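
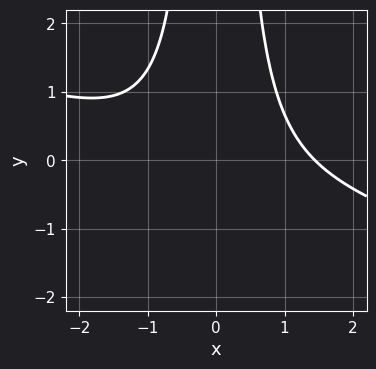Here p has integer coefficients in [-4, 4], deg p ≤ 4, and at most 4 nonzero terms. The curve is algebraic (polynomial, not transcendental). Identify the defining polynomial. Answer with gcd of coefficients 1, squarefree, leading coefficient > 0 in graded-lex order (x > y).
x^3 + 3*x^2*y - 3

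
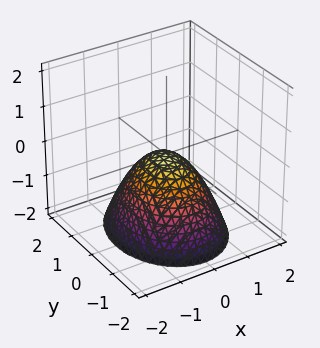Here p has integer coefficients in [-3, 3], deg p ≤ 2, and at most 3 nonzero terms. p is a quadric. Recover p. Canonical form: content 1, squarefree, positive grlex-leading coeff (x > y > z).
deg p = 2.
Symmetries: mirror symmetry x ↦ −x ⇒ only even powers of x; the y ↦ −y reflection is a symmetry, so y appears only in even powers.
From the visible intercepts: it meets the y-axis at y = 0 (among the integer gridlines); it crosses the x-axis at the gridline x = 0; it crosses the z-axis at the gridline z = 0.
Fitting integer coefficients to these (and the overall shape) gives p.

3*x^2 + 2*y^2 + 3*z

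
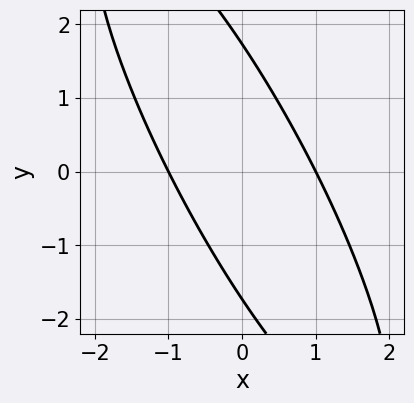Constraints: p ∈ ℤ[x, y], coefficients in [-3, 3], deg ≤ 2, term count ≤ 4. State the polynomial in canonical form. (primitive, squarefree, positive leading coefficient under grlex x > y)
3*x^2 + 3*x*y + y^2 - 3

1. The degree is 2 — a generic line meets the curve in up to 2 points.
2. Against the integer gridlines: the x-axis gridline crossings are at x ∈ {-1, 1}.
3. Together with the visible shape, these determine p as stated.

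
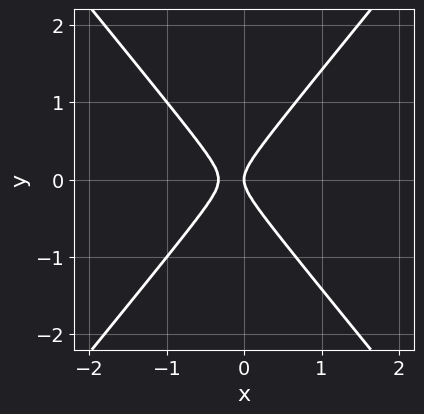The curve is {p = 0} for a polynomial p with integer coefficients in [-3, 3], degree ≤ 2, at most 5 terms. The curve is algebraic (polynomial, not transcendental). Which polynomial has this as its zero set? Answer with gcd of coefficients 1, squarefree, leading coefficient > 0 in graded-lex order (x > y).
3*x^2 - 2*y^2 + x

First, the degree is 2 — no degree-1 curve has this shape.
Then, symmetries: mirror symmetry y ↦ −y ⇒ only even powers of y.
Next, checking where it meets the axes: it crosses the x-axis at the gridline x = 0; it crosses the y-axis at the gridline y = 0.
Finally, fitting integer coefficients to these (and the overall shape) gives p.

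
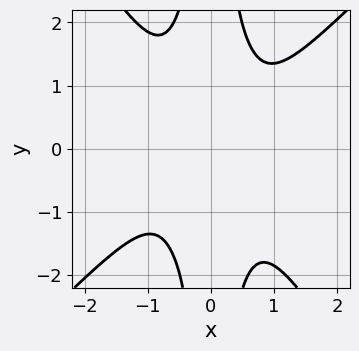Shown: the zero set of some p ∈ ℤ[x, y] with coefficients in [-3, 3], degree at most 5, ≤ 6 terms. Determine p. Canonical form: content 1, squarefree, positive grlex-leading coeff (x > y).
3*x^4 - x^3*y - 2*x^2*y^2 + 2

First, degree: the shape is more complex than any degree-3 curve, so deg p = 4.
Next, from the axis intercepts and sections: no y-intercept at any integer in the box; no x-intercept at any integer in the box.
Finally, solving for integer coefficients yields p as stated.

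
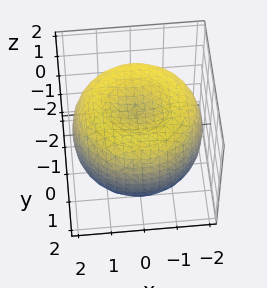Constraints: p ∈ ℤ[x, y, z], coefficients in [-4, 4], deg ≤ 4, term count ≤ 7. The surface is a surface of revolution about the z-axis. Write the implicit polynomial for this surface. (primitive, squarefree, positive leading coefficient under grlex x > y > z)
x^4 + 2*x^2*y^2 + y^4 - 3*x^2 - 3*y^2 + 3*z^2 - 3

(a) deg p = 4. No degree-3 surface has this shape.
(b) Symmetry: the surface is invariant under rotation about z: p = q(x² + y², z).
(c) Checking where it meets the axes: a circular section at z = 0 has radius between 1 and 2; among the integer gridlines, it crosses the z-axis at z ∈ {-1, 1}.
(d) Solving for integer coefficients yields p as stated.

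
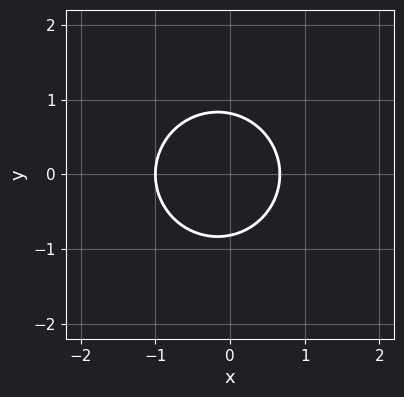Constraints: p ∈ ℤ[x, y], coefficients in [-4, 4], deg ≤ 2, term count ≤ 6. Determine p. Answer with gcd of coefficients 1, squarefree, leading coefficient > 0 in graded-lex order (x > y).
(a) Degree: no degree-1 curve has this shape, so deg p = 2.
(b) Symmetries: it's symmetric under y → −y, forcing even powers of y.
(c) From the axis intercepts and sections: it crosses the x-axis at the gridline x = -1.
(d) These observations pin down the coefficients.

3*x^2 + 3*y^2 + x - 2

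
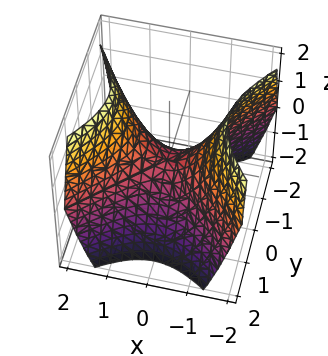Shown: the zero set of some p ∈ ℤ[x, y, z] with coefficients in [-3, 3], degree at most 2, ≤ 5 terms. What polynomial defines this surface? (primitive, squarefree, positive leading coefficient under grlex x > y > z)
x^2 - y^2 - z

deg p = 2. A hyperbolic paraboloid; a quadric.
Symmetries: the y ↦ −y reflection is a symmetry, so y appears only in even powers; the x ↦ −x reflection is a symmetry, so x appears only in even powers.
Against the integer gridlines: it meets the x-axis at x = 0 (among the integer gridlines); it crosses the z-axis at the gridline z = 0.
Fitting integer coefficients to these (and the overall shape) gives p.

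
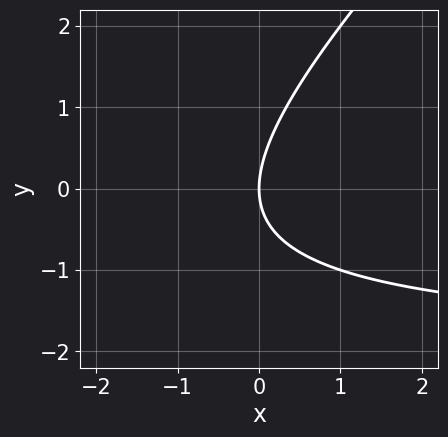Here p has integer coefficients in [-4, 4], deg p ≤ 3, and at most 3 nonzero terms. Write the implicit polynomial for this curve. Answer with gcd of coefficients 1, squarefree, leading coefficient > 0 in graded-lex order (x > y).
x*y - y^2 + 2*x

1. The degree is 2 — the shape is more complex than any degree-1 curve.
2. Observable constraints: one y-axis crossing is at y = 0; one x-axis crossing is at x = 0.
3. The integer polynomial consistent with all of this is the stated p.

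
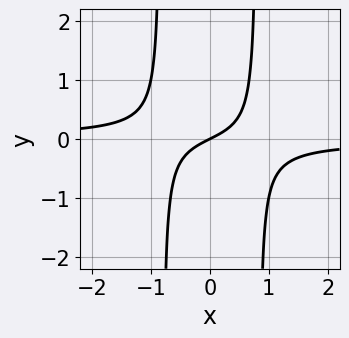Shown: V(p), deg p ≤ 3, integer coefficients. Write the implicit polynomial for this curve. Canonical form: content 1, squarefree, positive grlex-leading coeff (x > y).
Degree: the shape is more complex than any degree-2 curve, so deg p = 3.
Reading off the gridlines: one x-axis crossing is at x = 0; it crosses the y-axis at the gridline y = 0.
Matching integer coefficients to the picture gives p.

3*x^2*y + x - 2*y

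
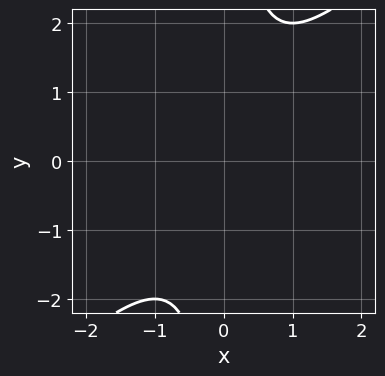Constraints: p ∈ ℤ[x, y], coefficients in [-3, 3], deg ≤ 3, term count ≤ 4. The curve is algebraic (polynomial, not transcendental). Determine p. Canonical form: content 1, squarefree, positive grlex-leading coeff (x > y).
x^2 - x*y + 1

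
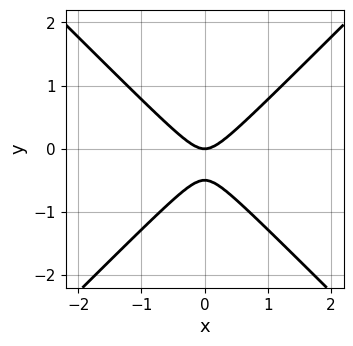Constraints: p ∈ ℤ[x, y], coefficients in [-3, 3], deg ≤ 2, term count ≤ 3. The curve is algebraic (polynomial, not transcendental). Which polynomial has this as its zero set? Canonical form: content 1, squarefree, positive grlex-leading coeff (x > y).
(a) Degree: a generic line meets the curve in up to 2 points, so deg p = 2.
(b) Symmetries: the x ↦ −x reflection is a symmetry, so x appears only in even powers.
(c) From the visible intercepts: one y-axis crossing is at y = 0; it crosses the x-axis at the gridline x = 0.
(d) Assembling these constraints gives the stated polynomial.

2*x^2 - 2*y^2 - y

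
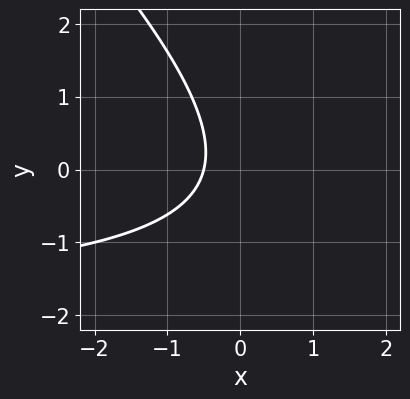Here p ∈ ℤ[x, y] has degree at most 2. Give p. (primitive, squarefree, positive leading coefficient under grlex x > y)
First, the degree is 2 — a generic line meets the curve in up to 2 points.
Then, from the axis intercepts and sections: it misses every integer gridline on the y-axis.
Finally, assembling these constraints gives the stated polynomial.

x*y + y^2 + 2*x + 1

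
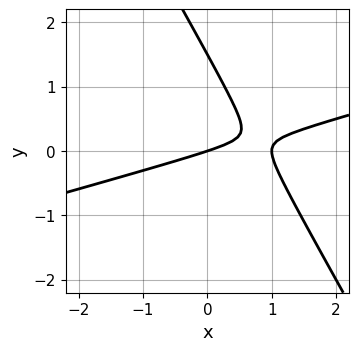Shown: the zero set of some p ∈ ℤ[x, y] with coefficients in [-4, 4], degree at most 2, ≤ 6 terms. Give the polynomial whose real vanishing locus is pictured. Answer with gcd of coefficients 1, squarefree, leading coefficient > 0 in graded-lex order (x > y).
x^2 - 3*x*y - 2*y^2 - x + 3*y

1. deg p = 2.
2. From the visible intercepts: one y-axis crossing is at y = 0; the x-axis gridline crossings are at x ∈ {0, 1}.
3. Putting this together gives p.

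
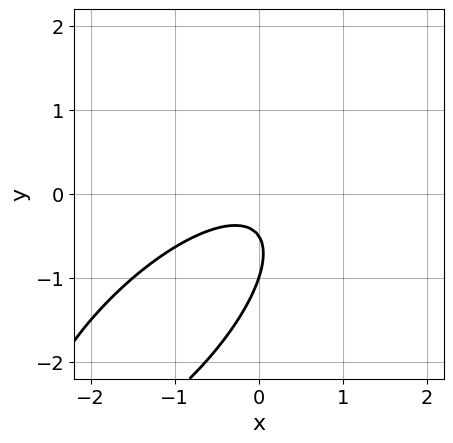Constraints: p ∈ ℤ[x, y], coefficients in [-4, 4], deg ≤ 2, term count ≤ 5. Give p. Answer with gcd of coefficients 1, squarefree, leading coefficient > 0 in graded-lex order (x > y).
deg p = 2.
From the axis intercepts and sections: it meets the y-axis at y = -1 (among the integer gridlines); it misses every integer gridline on the x-axis.
Putting this together gives p.

2*x^2 - 3*x*y + 2*y^2 + 3*y + 1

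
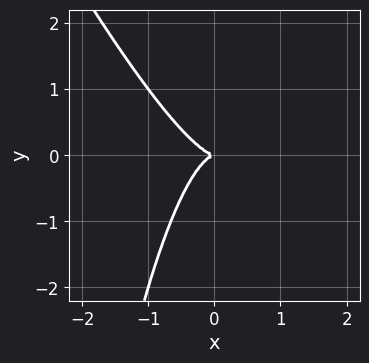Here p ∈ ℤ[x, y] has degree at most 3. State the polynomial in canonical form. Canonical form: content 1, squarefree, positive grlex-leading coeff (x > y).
First, degree: the shape is more complex than any degree-2 curve, so deg p = 3.
Then, checking where it meets the axes: it meets the y-axis at y = 0 (among the integer gridlines); one x-axis crossing is at x = 0.
Finally, putting this together gives p.

2*x^3 + x^2*y + y^2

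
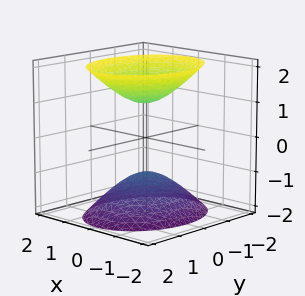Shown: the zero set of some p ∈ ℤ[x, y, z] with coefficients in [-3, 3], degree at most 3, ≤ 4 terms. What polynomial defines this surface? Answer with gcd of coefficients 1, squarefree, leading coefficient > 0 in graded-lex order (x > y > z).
The picture has 2 separate pieces. They look like related sheets of one shape, so recover p as a whole.
The degree is 2 — two separate bowl-shaped sheets opening away from each other; a quadric.
Symmetries: it's symmetric under y → −y, forcing even powers of y; mirror symmetry x ↦ −x ⇒ only even powers of x; mirror symmetry z ↦ −z ⇒ only even powers of z.
Reading off the gridlines: the surface avoids every integer y-axis point in the box; the z-axis gridline crossings are at z ∈ {-1, 1}; it misses every integer gridline on the x-axis.
Assembling these constraints gives the stated polynomial.

3*x^2 + 2*y^2 - 2*z^2 + 2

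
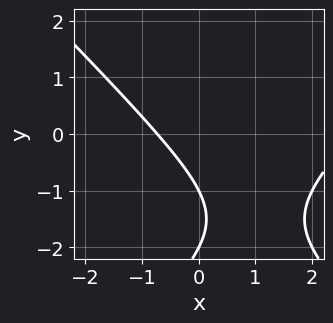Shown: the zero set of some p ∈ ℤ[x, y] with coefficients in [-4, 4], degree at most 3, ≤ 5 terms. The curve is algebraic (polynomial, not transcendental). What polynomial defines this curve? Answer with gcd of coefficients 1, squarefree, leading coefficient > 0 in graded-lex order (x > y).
x^2 - y^2 - 2*x - 3*y - 2

Degree: a generic line meets the curve in up to 2 points, so deg p = 2.
Observable constraints: the y-axis gridline crossings are at y ∈ {-2, -1}.
The integer polynomial consistent with all of this is the stated p.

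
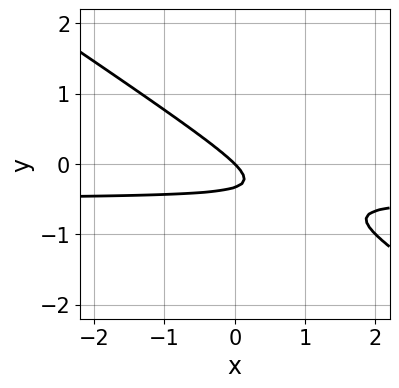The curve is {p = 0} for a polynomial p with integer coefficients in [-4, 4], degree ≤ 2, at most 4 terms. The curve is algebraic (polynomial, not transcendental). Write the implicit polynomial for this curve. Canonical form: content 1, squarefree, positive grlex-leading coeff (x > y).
(a) The degree is 2 — no degree-1 curve has this shape.
(b) Reading off the gridlines: it meets the y-axis at y = 0 (among the integer gridlines); it crosses the x-axis at the gridline x = 0.
(c) Putting this together gives p.

2*x*y + 3*y^2 + x + y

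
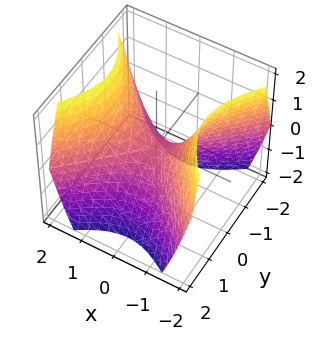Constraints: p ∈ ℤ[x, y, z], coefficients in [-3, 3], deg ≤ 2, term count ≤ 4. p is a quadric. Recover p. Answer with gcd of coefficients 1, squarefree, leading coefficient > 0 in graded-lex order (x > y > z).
Degree: a hyperbolic paraboloid; a quadric, so deg p = 2.
Symmetries: the y ↦ −y reflection is a symmetry, so y appears only in even powers; it's symmetric under x → −x, forcing even powers of x.
From the visible intercepts: one z-axis crossing is at z = 0; one y-axis crossing is at y = 0; it meets the x-axis at x = 0 (among the integer gridlines).
Solving for integer coefficients yields p as stated.

x^2 - y^2 - z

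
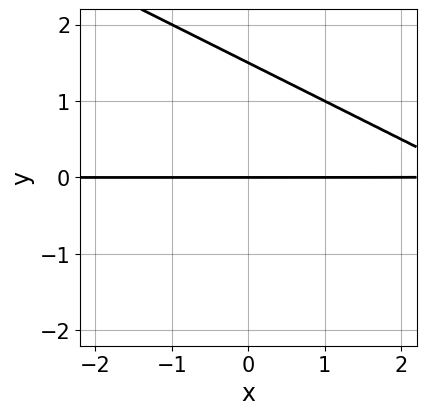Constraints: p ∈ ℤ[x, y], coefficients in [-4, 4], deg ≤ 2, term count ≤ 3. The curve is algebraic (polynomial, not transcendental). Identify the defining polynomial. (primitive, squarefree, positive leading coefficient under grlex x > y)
x*y + 2*y^2 - 3*y

1. deg p = 2. A generic line meets the curve in up to 2 points.
2. Observable constraints: it crosses the y-axis at the gridline y = 0; the visible x-axis segment lies entirely on the curve.
3. Solving for integer coefficients yields p as stated.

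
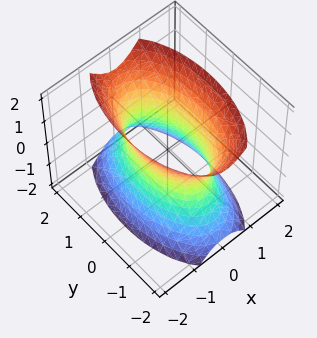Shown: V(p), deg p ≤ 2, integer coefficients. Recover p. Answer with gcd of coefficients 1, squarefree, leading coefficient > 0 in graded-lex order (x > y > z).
3*x^2 + y^2 - z^2 - 2

First, the degree is 2 — one connected sheet with a waist; a quadric.
Then, symmetries: it's symmetric under x → −x, forcing even powers of x; mirror symmetry z ↦ −z ⇒ only even powers of z; the y ↦ −y reflection is a symmetry, so y appears only in even powers.
Next, reading off the gridlines: the surface avoids every integer z-axis point in the box.
Finally, the integer polynomial consistent with all of this is the stated p.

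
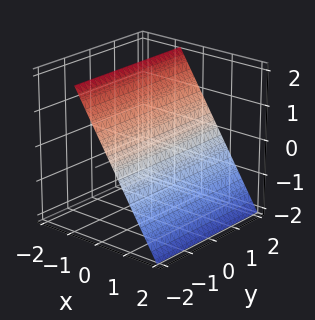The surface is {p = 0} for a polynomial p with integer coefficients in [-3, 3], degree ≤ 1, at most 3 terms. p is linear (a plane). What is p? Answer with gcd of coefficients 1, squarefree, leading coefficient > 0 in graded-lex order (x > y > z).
(a) deg p = 1.
(b) Observable constraints: it crosses the z-axis at the gridline z = 1; no y-intercept at any integer in the box.
(c) These observations pin down the coefficients.

3*x + 2*z - 2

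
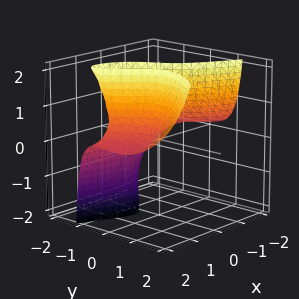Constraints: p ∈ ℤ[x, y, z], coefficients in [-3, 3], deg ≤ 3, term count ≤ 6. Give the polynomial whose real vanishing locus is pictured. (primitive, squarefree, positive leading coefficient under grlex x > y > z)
1. deg p = 3. No degree-2 surface has this shape.
2. Reading off the gridlines: it misses every integer gridline on the z-axis; it misses every integer gridline on the x-axis.
3. Fitting integer coefficients to these (and the overall shape) gives p.

2*x^2*z + 3*x*y*z - 2*y^3 - 1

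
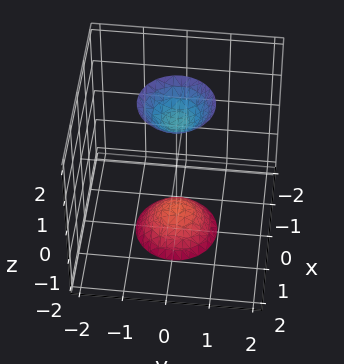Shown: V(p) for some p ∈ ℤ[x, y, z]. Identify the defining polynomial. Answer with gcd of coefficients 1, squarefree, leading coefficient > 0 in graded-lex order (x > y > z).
3*x^2 + 3*y^2 - z^2 + 2

First, the picture has 2 separate pieces. They look like related sheets of one shape, so recover p as a whole.
Next, the degree is 2 — two sheets facing apart; a quadric.
Then, symmetries: the z ↦ −z reflection is a symmetry, so z appears only in even powers; the z-axis is an axis of rotation, so x and y enter only as x² + y².
Then, observable constraints: it misses every integer gridline on the x-axis; a circular section at z = 2 has radius between 0 and 1.
Finally, solving for integer coefficients yields p as stated.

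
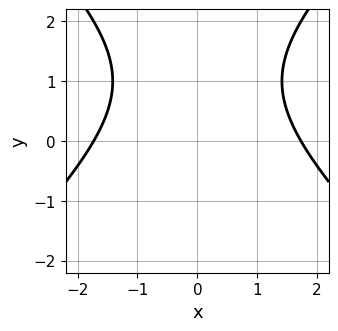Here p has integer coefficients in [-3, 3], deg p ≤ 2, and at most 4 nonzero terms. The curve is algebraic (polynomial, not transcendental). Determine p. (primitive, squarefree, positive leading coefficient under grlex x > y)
x^2 - y^2 + 2*y - 3

(a) deg p = 2.
(b) Symmetries: mirror symmetry x ↦ −x ⇒ only even powers of x.
(c) Observable constraints: no y-intercept at any integer in the box.
(d) Solving for integer coefficients yields p as stated.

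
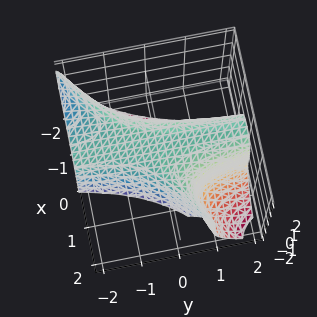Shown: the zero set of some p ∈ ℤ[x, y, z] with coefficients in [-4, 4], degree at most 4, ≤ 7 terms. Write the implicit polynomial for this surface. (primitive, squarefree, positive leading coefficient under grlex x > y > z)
First, degree: no degree-2 surface has this shape, so deg p = 3.
Then, against the integer gridlines: the surface avoids every integer y-axis point in the box.
Finally, together with the visible shape, these determine p as stated.

2*x^3 - 3*x^2*y - z^3 - 2*x^2 + 2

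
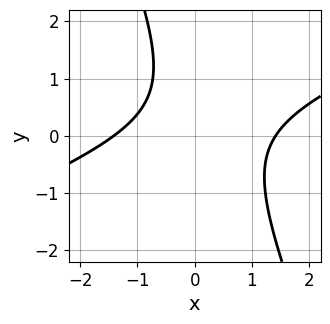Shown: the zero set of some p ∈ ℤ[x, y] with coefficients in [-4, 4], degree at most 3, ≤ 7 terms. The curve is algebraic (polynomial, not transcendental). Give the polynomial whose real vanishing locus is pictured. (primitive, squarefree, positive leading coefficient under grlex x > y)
x^2 - 2*x*y - y^2 + y - 2

First, degree: no degree-1 curve has this shape, so deg p = 2.
Then, checking where it meets the axes: no y-intercept at any integer in the box.
Finally, assembling these constraints gives the stated polynomial.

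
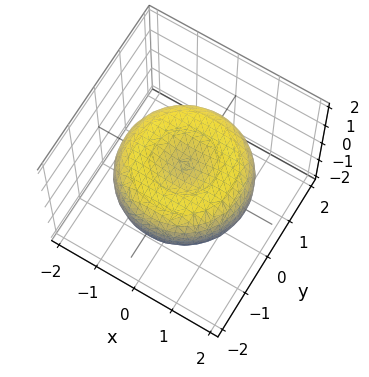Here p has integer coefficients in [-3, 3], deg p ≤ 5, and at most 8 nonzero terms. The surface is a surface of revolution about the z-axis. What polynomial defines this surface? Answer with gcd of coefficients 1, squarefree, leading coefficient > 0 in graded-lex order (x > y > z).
x^4 + 2*x^2*y^2 + y^4 - 2*x^2 - 2*y^2 + 3*z^2 - 1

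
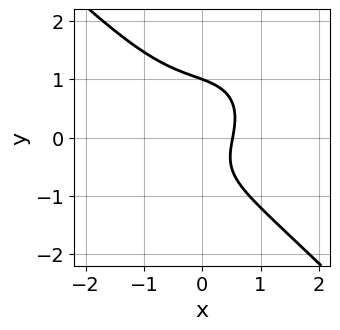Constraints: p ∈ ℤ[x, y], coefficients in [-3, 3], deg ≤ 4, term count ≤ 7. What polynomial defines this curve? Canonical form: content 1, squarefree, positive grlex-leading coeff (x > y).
3*x^3 + 3*y^3 + 3*x - y - 2

First, the degree is 3 — no degree-2 curve has this shape.
Next, checking where it meets the axes: one y-axis crossing is at y = 1.
Finally, putting this together gives p.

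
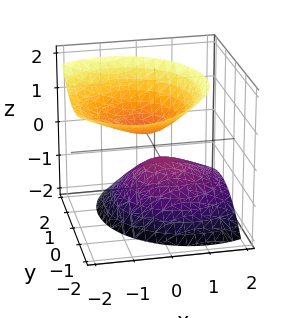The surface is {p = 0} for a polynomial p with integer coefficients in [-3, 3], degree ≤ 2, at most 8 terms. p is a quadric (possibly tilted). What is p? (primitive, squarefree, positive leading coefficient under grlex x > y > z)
1. There are 2 components. They look like related sheets of one shape, so recover p as a whole.
2. Degree: a generic line meets the surface in up to 2 points, so deg p = 2.
3. Checking where it meets the axes: the surface avoids every integer x-axis point in the box; it misses every integer gridline on the y-axis.
4. The integer polynomial consistent with all of this is the stated p.

3*x^2 + 3*x*z + 3*y^2 + 2*y*z - 3*z^2 + 1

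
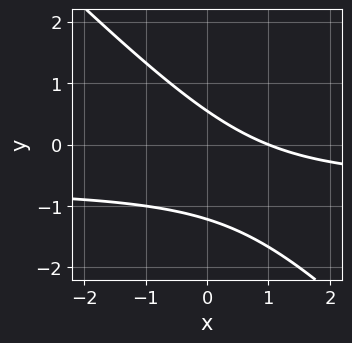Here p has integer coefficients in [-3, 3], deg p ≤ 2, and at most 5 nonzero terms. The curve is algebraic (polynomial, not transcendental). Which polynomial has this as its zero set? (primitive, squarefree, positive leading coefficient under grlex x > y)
(a) deg p = 2.
(b) Checking where it meets the axes: it crosses the x-axis at the gridline x = 1.
(c) Together with the visible shape, these determine p as stated.

3*x*y + 3*y^2 + 2*x + 2*y - 2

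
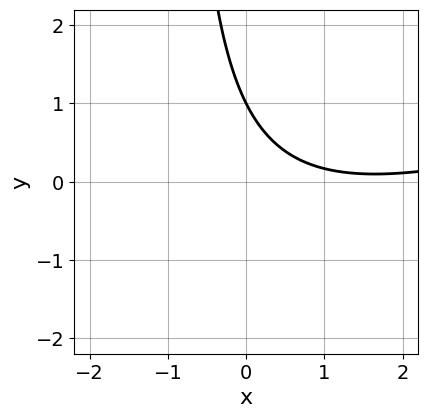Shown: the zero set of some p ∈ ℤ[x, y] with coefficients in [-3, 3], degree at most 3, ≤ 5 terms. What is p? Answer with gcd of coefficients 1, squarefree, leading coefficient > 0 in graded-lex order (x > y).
1. The degree is 2 — no degree-1 curve has this shape.
2. Against the integer gridlines: the curve avoids every integer x-axis point in the box; it meets the y-axis at y = 1 (among the integer gridlines).
3. Fitting integer coefficients to these (and the overall shape) gives p.

x^2 - 3*x*y - 3*x - 3*y + 3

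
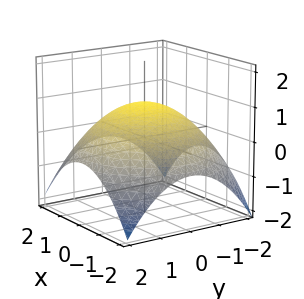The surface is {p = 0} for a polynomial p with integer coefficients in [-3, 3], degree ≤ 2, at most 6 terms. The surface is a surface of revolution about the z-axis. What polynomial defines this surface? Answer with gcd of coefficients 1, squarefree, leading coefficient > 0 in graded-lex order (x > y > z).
x^2 + y^2 + 3*z - 3

The degree is 2 — a generic line meets the surface in up to 2 points.
Symmetry: the surface is invariant under rotation about z: p = q(x² + y², z).
Checking where it meets the axes: it meets the z-axis at z = 1 (among the integer gridlines); a circular section at z = 0 has radius between 1 and 2.
These observations pin down the coefficients.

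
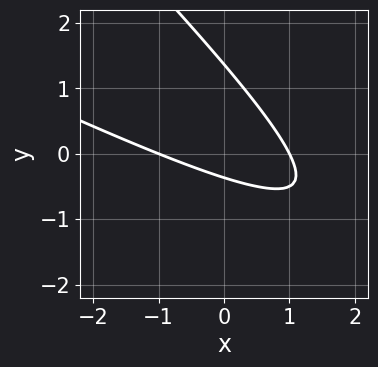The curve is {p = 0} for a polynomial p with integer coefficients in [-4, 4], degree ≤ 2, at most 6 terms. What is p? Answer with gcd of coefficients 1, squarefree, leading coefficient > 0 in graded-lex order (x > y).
1. The degree is 2 — no degree-1 curve has this shape.
2. Reading off the gridlines: among the integer gridlines, it crosses the x-axis at x ∈ {-1, 1}.
3. Assembling these constraints gives the stated polynomial.

x^2 + 3*x*y + 2*y^2 - 2*y - 1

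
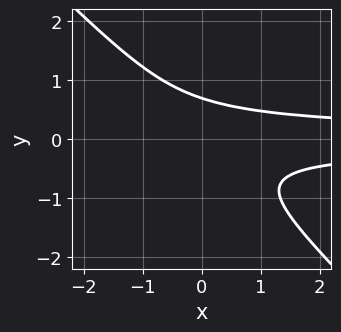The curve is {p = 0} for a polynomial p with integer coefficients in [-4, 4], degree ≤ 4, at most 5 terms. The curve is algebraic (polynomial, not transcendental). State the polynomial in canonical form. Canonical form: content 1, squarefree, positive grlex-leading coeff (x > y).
1. Degree: a generic line meets the curve in up to 3 points, so deg p = 3.
2. From the visible intercepts: the curve avoids every integer x-axis point in the box.
3. Assembling these constraints gives the stated polynomial.

3*x*y^2 + 3*y^3 - 1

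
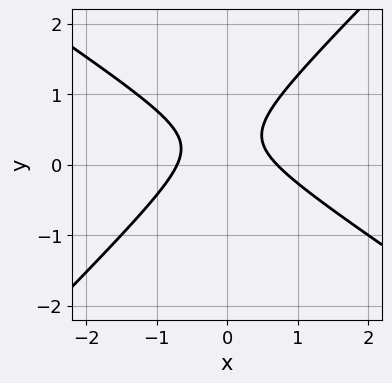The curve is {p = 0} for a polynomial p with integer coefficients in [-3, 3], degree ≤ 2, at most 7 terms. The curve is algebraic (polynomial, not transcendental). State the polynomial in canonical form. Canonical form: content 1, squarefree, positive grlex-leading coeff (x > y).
2*x^2 + x*y - 3*y^2 + 2*y - 1

(a) The degree is 2 — the shape is more complex than any degree-1 curve.
(b) From the visible intercepts: the curve avoids every integer y-axis point in the box.
(c) Matching integer coefficients to the picture gives p.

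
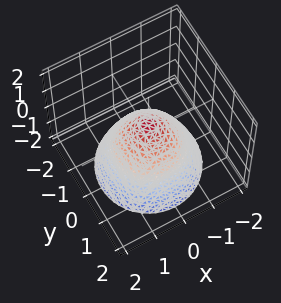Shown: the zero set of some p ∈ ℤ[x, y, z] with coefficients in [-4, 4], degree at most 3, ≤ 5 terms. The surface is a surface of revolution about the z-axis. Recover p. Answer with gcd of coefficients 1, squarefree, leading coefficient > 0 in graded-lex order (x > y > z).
2*x^2 + 2*y^2 + 2*z - 1

1. Degree: no degree-1 surface has this shape, so deg p = 2.
2. Symmetries: rotational symmetry about the z-axis ⇒ p depends on x, y only through x² + y².
3. From the axis intercepts and sections: a circular section at z = 0 has radius between 0 and 1.
4. Assembling these constraints gives the stated polynomial.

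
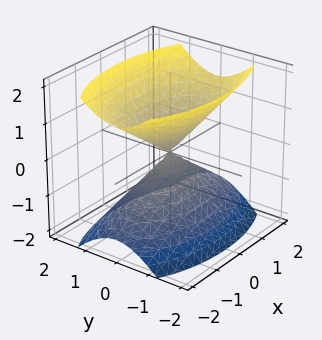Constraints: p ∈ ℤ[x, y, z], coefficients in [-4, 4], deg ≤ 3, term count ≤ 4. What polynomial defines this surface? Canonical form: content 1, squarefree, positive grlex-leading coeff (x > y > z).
1. There are 2 components. They look like related sheets of one shape, so recover p as a whole.
2. deg p = 2. Two nappes meeting at a single point; a quadric.
3. Symmetries: the y ↦ −y reflection is a symmetry, so y appears only in even powers; mirror symmetry x ↦ −x ⇒ only even powers of x; the z ↦ −z reflection is a symmetry, so z appears only in even powers.
4. Against the integer gridlines: it meets the y-axis at y = 0 (among the integer gridlines); it crosses the x-axis at the gridline x = 0; it crosses the z-axis at the gridline z = 0.
5. Fitting integer coefficients to these (and the overall shape) gives p.

x^2 + 3*y^2 - 2*z^2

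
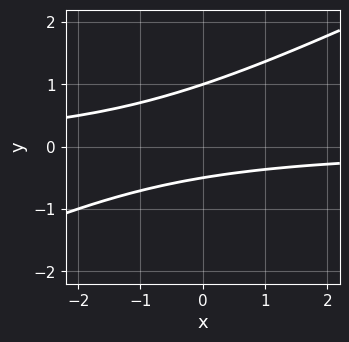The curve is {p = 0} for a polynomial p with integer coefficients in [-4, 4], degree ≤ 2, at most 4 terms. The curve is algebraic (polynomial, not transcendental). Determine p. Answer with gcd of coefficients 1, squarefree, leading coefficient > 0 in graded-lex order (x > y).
First, deg p = 2. The shape is more complex than any degree-1 curve.
Next, from the axis intercepts and sections: no x-intercept at any integer in the box; it meets the y-axis at y = 1 (among the integer gridlines).
Finally, assembling these constraints gives the stated polynomial.

x*y - 2*y^2 + y + 1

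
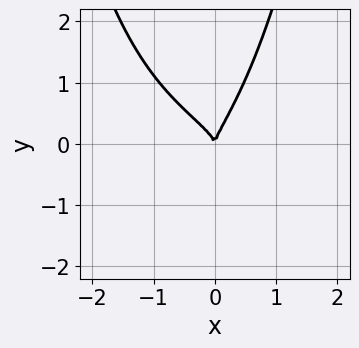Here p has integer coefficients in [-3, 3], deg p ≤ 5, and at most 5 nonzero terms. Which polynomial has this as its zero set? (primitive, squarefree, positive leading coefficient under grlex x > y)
3*x^2*y^2 + 2*x^2*y + 3*x*y^2 - 3*y^3 + 2*x^2

1. Degree: a generic line meets the curve in up to 4 points, so deg p = 4.
2. From the visible intercepts: it meets the x-axis at x = 0 (among the integer gridlines); it crosses the y-axis at the gridline y = 0.
3. Fitting integer coefficients to these (and the overall shape) gives p.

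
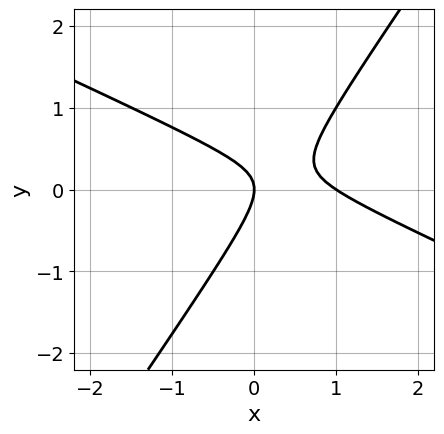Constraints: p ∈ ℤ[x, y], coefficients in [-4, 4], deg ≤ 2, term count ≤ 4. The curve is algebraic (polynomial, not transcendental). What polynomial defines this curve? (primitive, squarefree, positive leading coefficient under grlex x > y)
2*x^2 + 3*x*y - 3*y^2 - 2*x

(a) deg p = 2. No degree-1 curve has this shape.
(b) Against the integer gridlines: it crosses the y-axis at the gridline y = 0; the x-axis gridline crossings are at x ∈ {0, 1}.
(c) Together with the visible shape, these determine p as stated.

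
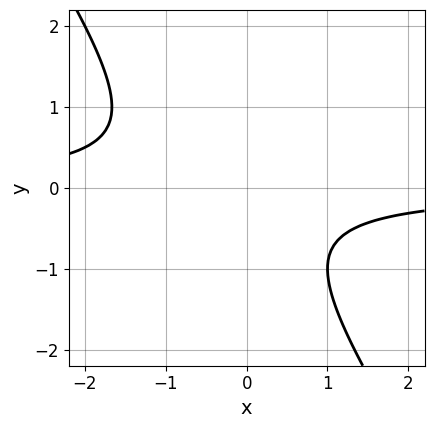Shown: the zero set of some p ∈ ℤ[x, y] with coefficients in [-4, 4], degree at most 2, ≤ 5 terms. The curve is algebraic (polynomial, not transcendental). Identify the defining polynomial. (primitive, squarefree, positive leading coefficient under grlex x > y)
3*x*y + 2*y^2 + y + 2

First, degree: no degree-1 curve has this shape, so deg p = 2.
Next, from the visible intercepts: it misses every integer gridline on the x-axis; it misses every integer gridline on the y-axis.
Finally, putting this together gives p.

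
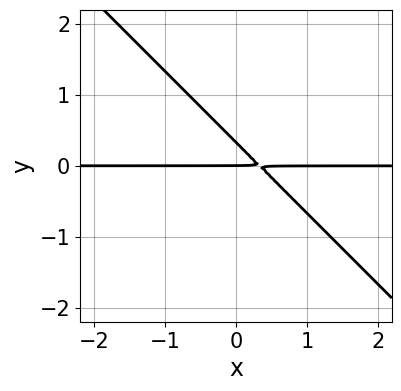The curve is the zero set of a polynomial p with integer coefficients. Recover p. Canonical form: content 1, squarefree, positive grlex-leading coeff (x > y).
3*x*y + 3*y^2 - y

First, degree: no degree-1 curve has this shape, so deg p = 2.
Then, reading off the gridlines: the visible x-axis segment lies entirely on the curve; it crosses the y-axis at the gridline y = 0.
Finally, assembling these constraints gives the stated polynomial.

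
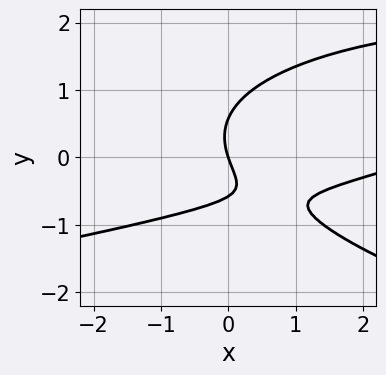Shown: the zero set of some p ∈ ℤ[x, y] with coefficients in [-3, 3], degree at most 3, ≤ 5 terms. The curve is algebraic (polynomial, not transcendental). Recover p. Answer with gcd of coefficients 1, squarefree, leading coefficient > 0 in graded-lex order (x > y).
1. Degree: the shape is more complex than any degree-2 curve, so deg p = 3.
2. Checking where it meets the axes: it crosses the x-axis at the gridline x = 0; it crosses the y-axis at the gridline y = 0.
3. These observations pin down the coefficients.

3*y^3 + x^2 - 3*x*y - 3*x - y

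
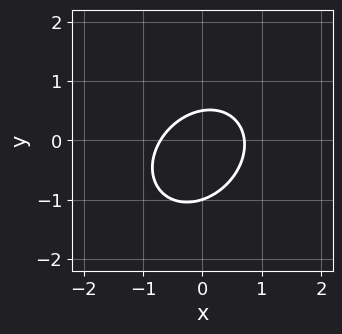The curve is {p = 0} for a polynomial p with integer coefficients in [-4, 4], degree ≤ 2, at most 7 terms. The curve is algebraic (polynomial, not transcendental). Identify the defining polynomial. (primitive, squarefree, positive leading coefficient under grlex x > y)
(a) deg p = 2. The shape is more complex than any degree-1 curve.
(b) From the axis intercepts and sections: it crosses the y-axis at the gridline y = -1.
(c) These observations pin down the coefficients.

2*x^2 - x*y + 2*y^2 + y - 1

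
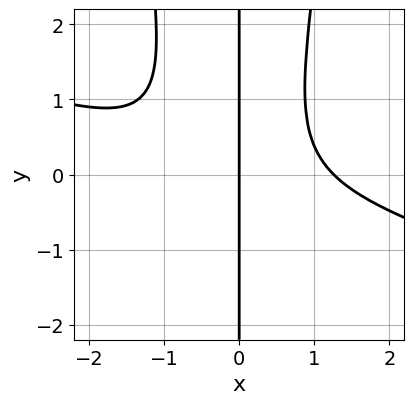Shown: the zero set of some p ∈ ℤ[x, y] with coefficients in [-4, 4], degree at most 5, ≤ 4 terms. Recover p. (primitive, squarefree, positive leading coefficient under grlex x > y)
First, the degree is 4 — the shape is more complex than any degree-3 curve.
Next, observable constraints: every point of the y-axis in the box is on the curve; it meets the x-axis at x = 0 (among the integer gridlines).
Finally, these observations pin down the coefficients.

x^4 + 3*x^3*y - x*y^2 - 2*x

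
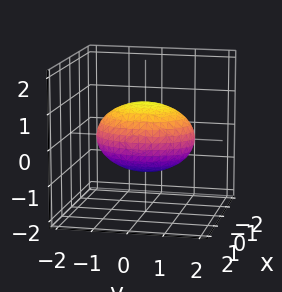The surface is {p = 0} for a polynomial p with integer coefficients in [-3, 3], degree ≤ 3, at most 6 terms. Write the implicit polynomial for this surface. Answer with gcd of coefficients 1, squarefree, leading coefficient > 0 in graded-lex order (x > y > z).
(a) deg p = 2. Bounded and convex; a quadric.
(b) Symmetries: the x ↦ −x reflection is a symmetry, so x appears only in even powers; mirror symmetry z ↦ −z ⇒ only even powers of z; it's symmetric under y → −y, forcing even powers of y.
(c) Reading off the gridlines: among the integer gridlines, it crosses the x-axis at x ∈ {-1, 1}; among the integer gridlines, it crosses the z-axis at z ∈ {-1, 1}.
(d) Putting this together gives p.

2*x^2 + y^2 + 2*z^2 - 2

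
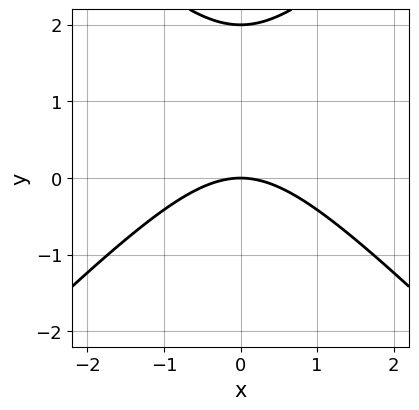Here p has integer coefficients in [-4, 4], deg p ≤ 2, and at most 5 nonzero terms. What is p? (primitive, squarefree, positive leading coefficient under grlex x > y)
x^2 - y^2 + 2*y

(a) The degree is 2 — no degree-1 curve has this shape.
(b) Symmetries: mirror symmetry x ↦ −x ⇒ only even powers of x.
(c) Reading off the gridlines: it crosses the x-axis at the gridline x = 0; the y-axis gridline crossings are at y ∈ {0, 2}.
(d) The integer polynomial consistent with all of this is the stated p.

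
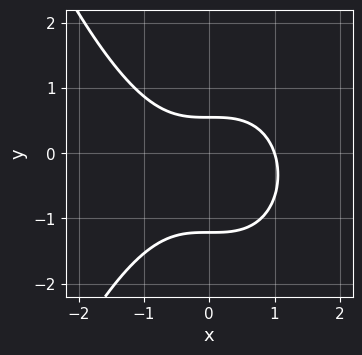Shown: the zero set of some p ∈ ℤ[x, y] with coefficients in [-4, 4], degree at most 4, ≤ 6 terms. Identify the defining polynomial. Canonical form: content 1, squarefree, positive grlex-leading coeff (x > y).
(a) deg p = 3. No degree-2 curve has this shape.
(b) Against the integer gridlines: one x-axis crossing is at x = 1.
(c) Together with the visible shape, these determine p as stated.

2*x^3 + 3*y^2 + 2*y - 2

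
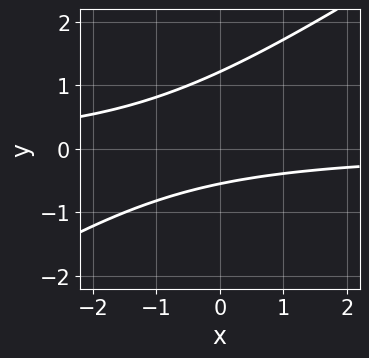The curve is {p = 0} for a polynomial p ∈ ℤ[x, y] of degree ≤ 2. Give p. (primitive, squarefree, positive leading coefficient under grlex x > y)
(a) deg p = 2. The shape is more complex than any degree-1 curve.
(b) Against the integer gridlines: it misses every integer gridline on the x-axis.
(c) Together with the visible shape, these determine p as stated.

2*x*y - 3*y^2 + 2*y + 2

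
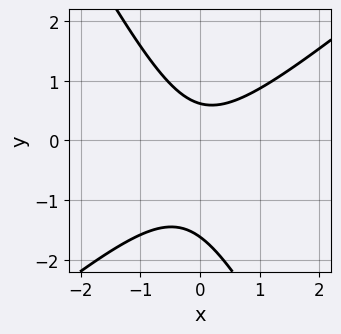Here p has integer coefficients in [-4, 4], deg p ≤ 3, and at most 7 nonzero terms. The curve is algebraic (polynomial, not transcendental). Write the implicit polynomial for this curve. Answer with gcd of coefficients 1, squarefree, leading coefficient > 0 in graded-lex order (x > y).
First, degree: no degree-1 curve has this shape, so deg p = 2.
Next, from the visible intercepts: it misses every integer gridline on the x-axis.
Finally, matching integer coefficients to the picture gives p.

3*x^2 - 2*x*y - 2*y^2 - 2*y + 2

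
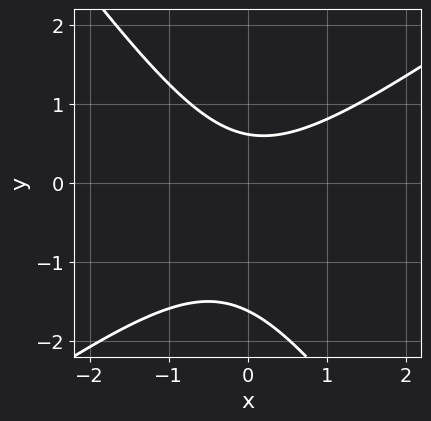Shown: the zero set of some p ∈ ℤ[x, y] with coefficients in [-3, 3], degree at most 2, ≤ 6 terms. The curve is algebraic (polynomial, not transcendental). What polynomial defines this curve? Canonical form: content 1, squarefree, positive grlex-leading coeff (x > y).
1. Degree: the shape is more complex than any degree-1 curve, so deg p = 2.
2. Observable constraints: the curve avoids every integer x-axis point in the box.
3. The integer polynomial consistent with all of this is the stated p.

3*x^2 - 2*x*y - 3*y^2 - 3*y + 3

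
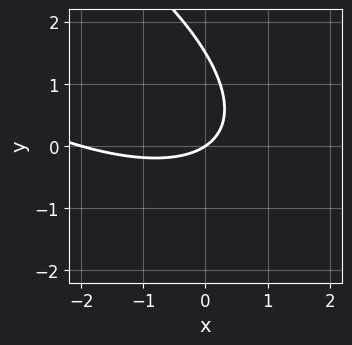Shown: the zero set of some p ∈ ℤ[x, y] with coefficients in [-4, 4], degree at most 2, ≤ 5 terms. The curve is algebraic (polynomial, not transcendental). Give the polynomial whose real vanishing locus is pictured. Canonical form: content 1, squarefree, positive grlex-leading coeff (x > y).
Degree: a generic line meets the curve in up to 2 points, so deg p = 2.
Against the integer gridlines: the x-axis gridline crossings are at x ∈ {-2, 0}; it meets the y-axis at y = 0 (among the integer gridlines).
Assembling these constraints gives the stated polynomial.

x^2 + 2*x*y + 2*y^2 + 2*x - 3*y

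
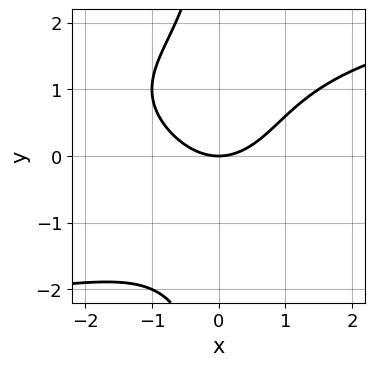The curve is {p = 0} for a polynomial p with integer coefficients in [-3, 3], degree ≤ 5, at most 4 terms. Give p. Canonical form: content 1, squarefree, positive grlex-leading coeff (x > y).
x*y^3 - 2*x^2 + 3*y

First, the degree is 4 — the shape is more complex than any degree-3 curve.
Next, checking where it meets the axes: one y-axis crossing is at y = 0; it meets the x-axis at x = 0 (among the integer gridlines).
Finally, assembling these constraints gives the stated polynomial.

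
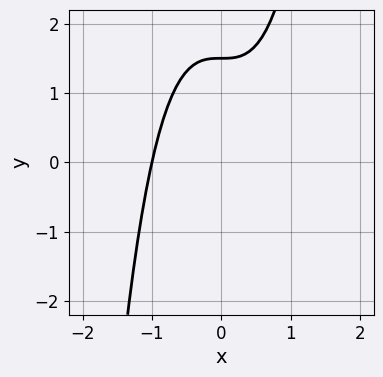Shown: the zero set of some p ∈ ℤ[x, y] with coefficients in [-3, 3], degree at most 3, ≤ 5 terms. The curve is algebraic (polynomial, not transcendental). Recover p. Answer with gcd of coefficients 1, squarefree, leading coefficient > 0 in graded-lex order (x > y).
3*x^3 - 2*y + 3

Degree: a generic line meets the curve in up to 3 points, so deg p = 3.
Checking where it meets the axes: it crosses the x-axis at the gridline x = -1.
Matching integer coefficients to the picture gives p.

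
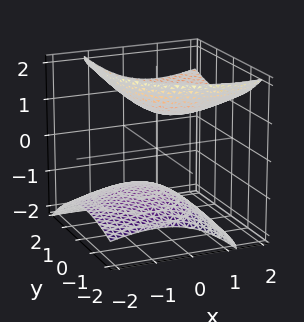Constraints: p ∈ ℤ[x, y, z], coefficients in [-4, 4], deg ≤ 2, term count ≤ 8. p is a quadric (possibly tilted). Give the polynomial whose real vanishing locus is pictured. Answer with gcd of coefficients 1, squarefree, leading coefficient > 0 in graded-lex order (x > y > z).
1. I count 2 distinct pieces.
2. The degree is 2 — the shape is more complex than any degree-1 surface.
3. Reading off the gridlines: the z-axis gridline crossings are at z ∈ {-1, 1}; the surface avoids every integer x-axis point in the box; the surface avoids every integer y-axis point in the box.
4. Assembling these constraints gives the stated polynomial.

2*x^2 - 3*x*z + 2*y^2 - 2*y*z - 3*z^2 + 3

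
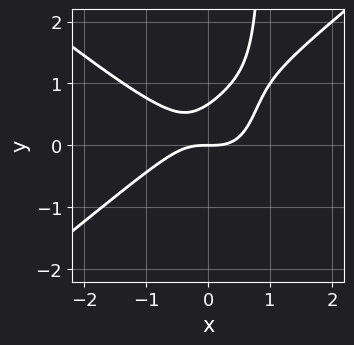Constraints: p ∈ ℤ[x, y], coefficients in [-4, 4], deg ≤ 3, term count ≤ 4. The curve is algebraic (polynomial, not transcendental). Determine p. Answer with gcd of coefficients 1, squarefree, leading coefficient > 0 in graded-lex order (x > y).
2*x^3 - 3*x*y^2 + 3*y^2 - 2*y

First, deg p = 3. The shape is more complex than any degree-2 curve.
Then, observable constraints: it crosses the y-axis at the gridline y = 0; it crosses the x-axis at the gridline x = 0.
Finally, assembling these constraints gives the stated polynomial.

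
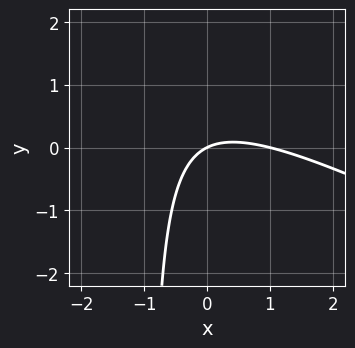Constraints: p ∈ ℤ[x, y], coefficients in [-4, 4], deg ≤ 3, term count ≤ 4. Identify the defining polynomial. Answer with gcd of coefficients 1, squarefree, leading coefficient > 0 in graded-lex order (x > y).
x^2 + 2*x*y - x + 2*y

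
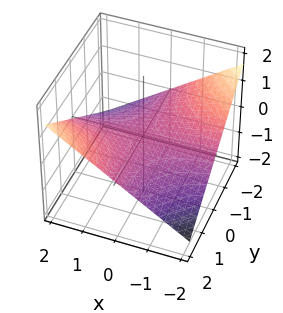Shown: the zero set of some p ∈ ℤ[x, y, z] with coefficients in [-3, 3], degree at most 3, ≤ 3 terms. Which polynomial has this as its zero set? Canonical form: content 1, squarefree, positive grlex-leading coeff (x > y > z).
First, degree: a hyperbolic paraboloid; a quadric, so deg p = 2.
Then, from the visible intercepts: every point of the x-axis in the box is on the surface; it crosses the z-axis at the gridline z = 0.
Finally, fitting integer coefficients to these (and the overall shape) gives p. Check: (0, 1, 0) on the y-axis lies on the surface, and p(0, 1, 0) = 0. ✓

x*y - 3*z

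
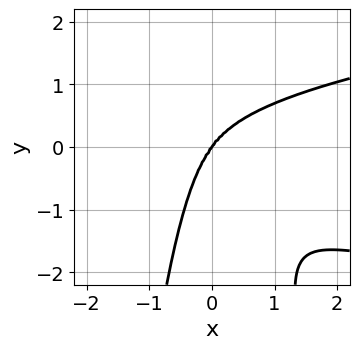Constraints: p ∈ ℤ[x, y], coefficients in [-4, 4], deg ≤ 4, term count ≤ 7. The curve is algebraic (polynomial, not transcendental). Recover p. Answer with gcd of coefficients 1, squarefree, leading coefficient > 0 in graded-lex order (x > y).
3*x^2*y^2 - 2*x^3 + x^2*y - x*y^2 + y^3

(a) deg p = 4.
(b) From the visible intercepts: one x-axis crossing is at x = 0; it crosses the y-axis at the gridline y = 0.
(c) These observations pin down the coefficients.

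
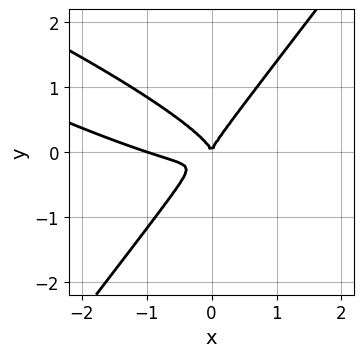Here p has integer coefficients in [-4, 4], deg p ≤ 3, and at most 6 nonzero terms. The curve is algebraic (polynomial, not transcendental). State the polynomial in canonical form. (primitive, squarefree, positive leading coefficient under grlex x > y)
x^3 + 3*x^2*y + x*y^2 - 3*y^3 + x^2

First, the degree is 3 — a generic line meets the curve in up to 3 points.
Next, reading off the gridlines: the x-axis gridline crossings are at x ∈ {-1, 0}; it crosses the y-axis at the gridline y = 0.
Finally, together with the visible shape, these determine p as stated.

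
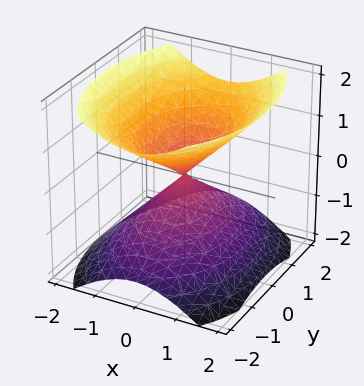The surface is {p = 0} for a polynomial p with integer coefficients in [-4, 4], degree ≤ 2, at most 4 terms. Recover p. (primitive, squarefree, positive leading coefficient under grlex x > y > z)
2*x^2 + y^2 - 2*z^2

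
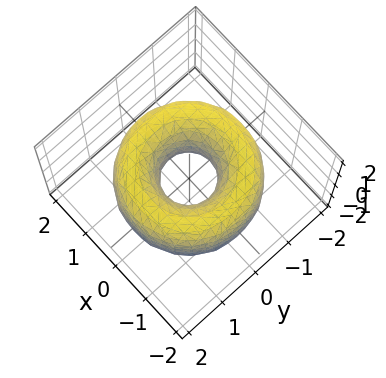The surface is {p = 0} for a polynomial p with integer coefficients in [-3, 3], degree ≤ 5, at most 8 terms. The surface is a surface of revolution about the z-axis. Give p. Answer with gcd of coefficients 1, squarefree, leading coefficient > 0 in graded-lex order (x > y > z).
1. Degree: no degree-3 surface has this shape, so deg p = 4.
2. Symmetries: rotational symmetry about the z-axis ⇒ p depends on x, y only through x² + y².
3. From the visible intercepts: no z-intercept at any integer in the box; a circular section at z = 0 has radius between 0 and 1.
4. Assembling these constraints gives the stated polynomial.

x^4 + 2*x^2*y^2 + y^4 - 3*x^2 - 3*y^2 + z^2 + 1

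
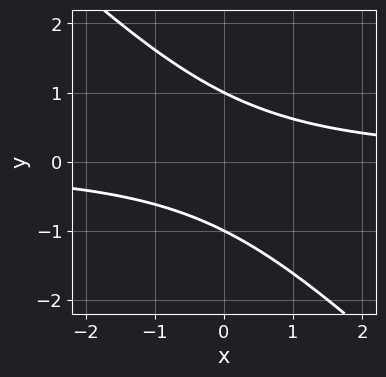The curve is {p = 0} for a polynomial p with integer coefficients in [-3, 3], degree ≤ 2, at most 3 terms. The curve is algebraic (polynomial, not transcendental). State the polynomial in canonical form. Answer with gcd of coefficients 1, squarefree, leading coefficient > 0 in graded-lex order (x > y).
x*y + y^2 - 1

First, deg p = 2. The shape is more complex than any degree-1 curve.
Then, checking where it meets the axes: the y-axis gridline crossings are at y ∈ {-1, 1}; the curve avoids every integer x-axis point in the box.
Finally, the integer polynomial consistent with all of this is the stated p.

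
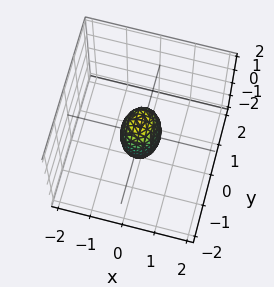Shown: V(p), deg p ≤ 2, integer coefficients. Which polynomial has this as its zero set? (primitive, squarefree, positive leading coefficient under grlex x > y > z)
Degree: bounded and convex; a quadric, so deg p = 2.
Symmetries: mirror symmetry z ↦ −z ⇒ only even powers of z; mirror symmetry x ↦ −x ⇒ only even powers of x; mirror symmetry y ↦ −y ⇒ only even powers of y.
From the axis intercepts and sections: the z-axis gridline crossings are at z ∈ {-1, 1}.
Matching integer coefficients to the picture gives p.

3*x^2 + 2*y^2 + z^2 - 1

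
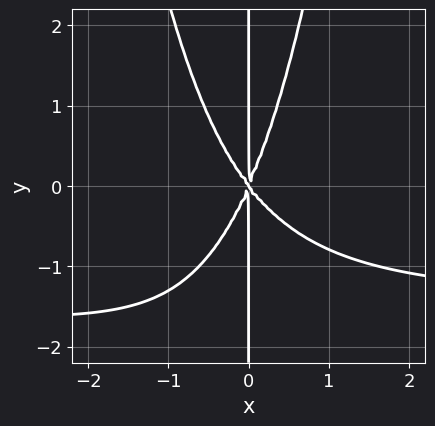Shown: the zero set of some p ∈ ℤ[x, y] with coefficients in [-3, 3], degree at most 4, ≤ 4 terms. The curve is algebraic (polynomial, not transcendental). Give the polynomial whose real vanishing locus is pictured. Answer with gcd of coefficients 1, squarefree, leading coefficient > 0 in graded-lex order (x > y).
2*x^3*y + 3*x^3 + x^2*y - x*y^2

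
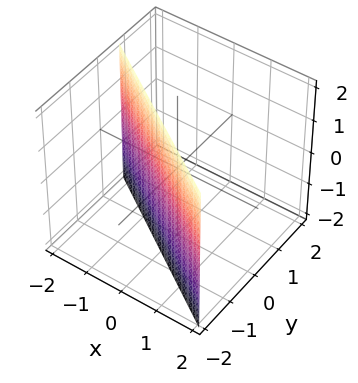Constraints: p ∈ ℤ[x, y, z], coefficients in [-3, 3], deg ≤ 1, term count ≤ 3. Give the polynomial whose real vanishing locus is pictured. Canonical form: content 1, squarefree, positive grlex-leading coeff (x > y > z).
2*x + 3*y + 2

(a) The degree is 1 — every cross-section is a straight line — this is a plane.
(b) Against the integer gridlines: it misses every integer gridline on the z-axis; it crosses the x-axis at the gridline x = -1.
(c) Putting this together gives p.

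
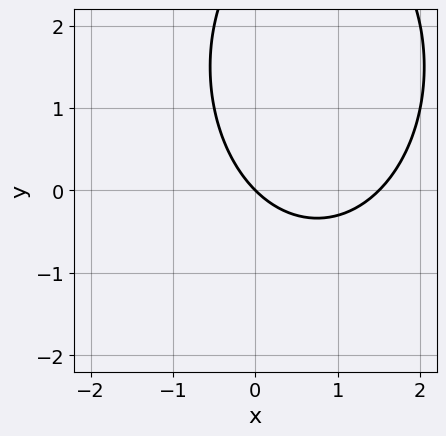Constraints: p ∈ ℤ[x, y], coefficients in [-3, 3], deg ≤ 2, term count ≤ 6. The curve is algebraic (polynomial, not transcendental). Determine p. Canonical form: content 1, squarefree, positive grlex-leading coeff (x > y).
2*x^2 + y^2 - 3*x - 3*y

First, deg p = 2. A generic line meets the curve in up to 2 points.
Then, reading off the gridlines: one x-axis crossing is at x = 0; it meets the y-axis at y = 0 (among the integer gridlines).
Finally, matching integer coefficients to the picture gives p.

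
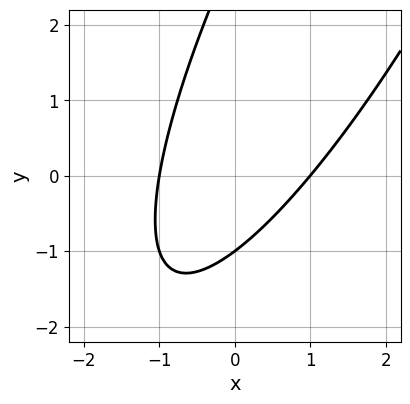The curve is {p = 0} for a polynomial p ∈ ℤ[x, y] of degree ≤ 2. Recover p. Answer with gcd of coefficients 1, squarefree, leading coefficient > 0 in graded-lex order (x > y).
First, the degree is 2 — a generic line meets the curve in up to 2 points.
Next, observable constraints: it crosses the y-axis at the gridline y = -1; the x-axis gridline crossings are at x ∈ {-1, 1}.
Finally, assembling these constraints gives the stated polynomial.

3*x^2 - 3*x*y + y^2 - 2*y - 3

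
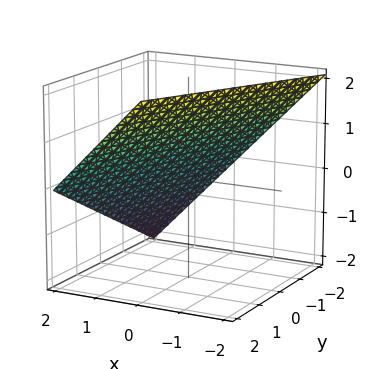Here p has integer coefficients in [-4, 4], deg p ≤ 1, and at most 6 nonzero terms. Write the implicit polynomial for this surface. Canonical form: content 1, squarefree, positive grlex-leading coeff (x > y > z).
(a) deg p = 1. The surface is flat (a plane).
(b) From the visible intercepts: it meets the y-axis at y = -2 (among the integer gridlines); it crosses the x-axis at the gridline x = 1.
(c) Matching integer coefficients to the picture gives p. Check: (0, 0, 1) on the z-axis lies on the surface, and p(0, 0, 1) = 0. ✓

2*x - y + 2*z - 2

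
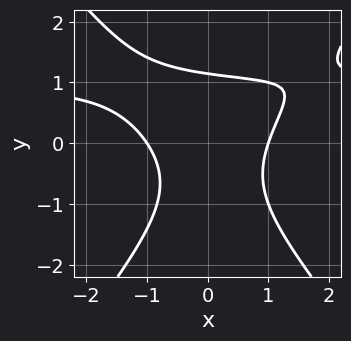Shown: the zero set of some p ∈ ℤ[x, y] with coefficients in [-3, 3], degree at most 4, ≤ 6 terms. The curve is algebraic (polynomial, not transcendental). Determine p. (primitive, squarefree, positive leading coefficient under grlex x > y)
3*x^2*y - 2*y^3 - 3*x^2 - x*y + 3

First, the degree is 3 — no degree-2 curve has this shape.
Then, observable constraints: the x-axis gridline crossings are at x ∈ {-1, 1}.
Finally, fitting integer coefficients to these (and the overall shape) gives p.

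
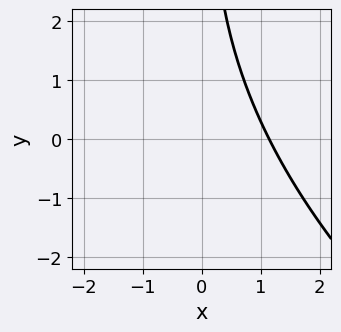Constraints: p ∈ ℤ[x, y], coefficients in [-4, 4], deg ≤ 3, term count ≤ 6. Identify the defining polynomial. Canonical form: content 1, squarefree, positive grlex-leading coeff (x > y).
2*x^3 + 3*x^2*y + x*y^2 - 3

The degree is 3 — no degree-2 curve has this shape.
From the visible intercepts: the curve avoids every integer y-axis point in the box.
Solving for integer coefficients yields p as stated.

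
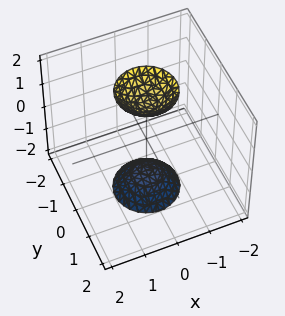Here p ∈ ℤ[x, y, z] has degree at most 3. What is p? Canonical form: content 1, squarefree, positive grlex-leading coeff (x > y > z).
3*x^2 + 3*y^2 - z^2 + 2

First, the picture has 2 separate pieces. Treating them together as one polynomial.
Then, deg p = 2. No degree-1 surface has this shape.
Next, symmetries: the surface is invariant under rotation about z: p = q(x² + y², z).
Then, from the visible intercepts: a circular section at z = 2 has radius between 0 and 1; the surface avoids every integer x-axis point in the box; the surface avoids every integer y-axis point in the box.
Finally, solving for integer coefficients yields p as stated.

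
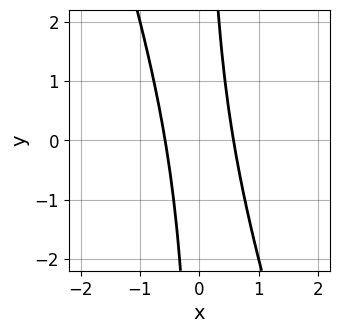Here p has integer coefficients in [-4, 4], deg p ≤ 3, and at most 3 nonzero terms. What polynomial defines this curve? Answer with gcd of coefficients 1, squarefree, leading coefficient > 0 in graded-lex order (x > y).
3*x^2 + x*y - 1

First, deg p = 2. The shape is more complex than any degree-1 curve.
Then, against the integer gridlines: it misses every integer gridline on the y-axis.
Finally, assembling these constraints gives the stated polynomial.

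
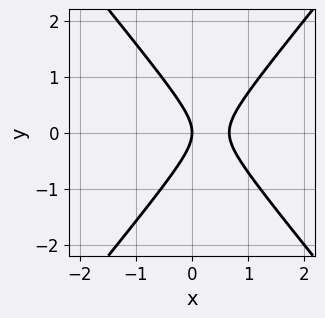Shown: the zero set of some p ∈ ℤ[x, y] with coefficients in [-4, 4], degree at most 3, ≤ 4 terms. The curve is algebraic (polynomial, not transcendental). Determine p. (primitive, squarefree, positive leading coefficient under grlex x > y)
3*x^2 - 2*y^2 - 2*x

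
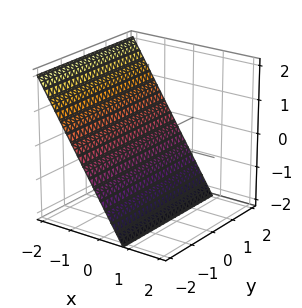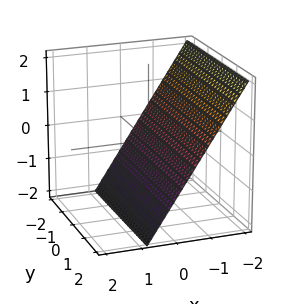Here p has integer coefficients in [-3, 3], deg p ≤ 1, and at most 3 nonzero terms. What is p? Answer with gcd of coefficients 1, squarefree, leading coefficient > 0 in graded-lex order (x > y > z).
First, deg p = 1.
Next, from the visible intercepts: one z-axis crossing is at z = -1; the surface avoids every integer y-axis point in the box.
Finally, these observations pin down the coefficients.

3*x + 2*z + 2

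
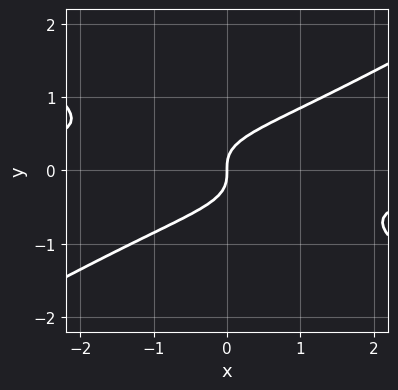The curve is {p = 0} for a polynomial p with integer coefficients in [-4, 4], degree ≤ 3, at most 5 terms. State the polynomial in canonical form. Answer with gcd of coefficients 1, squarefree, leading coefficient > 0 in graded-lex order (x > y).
(a) Degree: a generic line meets the curve in up to 3 points, so deg p = 3.
(b) Reading off the gridlines: it meets the y-axis at y = 0 (among the integer gridlines); one x-axis crossing is at x = 0.
(c) These observations pin down the coefficients.

x^2*y - 3*y^3 + x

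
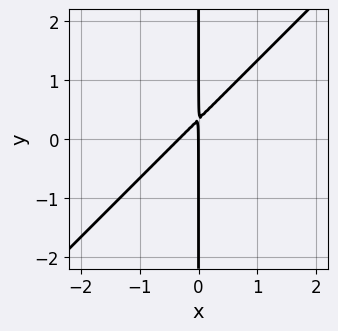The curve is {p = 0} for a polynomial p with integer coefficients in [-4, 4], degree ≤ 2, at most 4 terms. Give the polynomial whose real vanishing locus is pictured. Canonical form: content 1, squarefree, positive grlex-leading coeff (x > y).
1. The degree is 2 — no degree-1 curve has this shape.
2. Reading off the gridlines: it crosses the x-axis at the gridline x = 0; the visible y-axis segment lies entirely on the curve.
3. The integer polynomial consistent with all of this is the stated p.

3*x^2 - 3*x*y + x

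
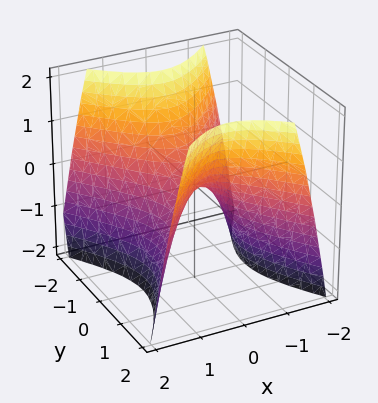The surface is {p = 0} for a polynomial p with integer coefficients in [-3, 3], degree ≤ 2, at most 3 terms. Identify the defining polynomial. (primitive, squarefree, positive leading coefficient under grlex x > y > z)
(a) deg p = 2. A hyperbolic paraboloid; a quadric.
(b) Symmetries: the y ↦ −y reflection is a symmetry, so y appears only in even powers; the x ↦ −x reflection is a symmetry, so x appears only in even powers.
(c) Against the integer gridlines: one y-axis crossing is at y = 0; one x-axis crossing is at x = 0.
(d) Fitting integer coefficients to these (and the overall shape) gives p.

3*x^2 - 2*y^2 + 2*z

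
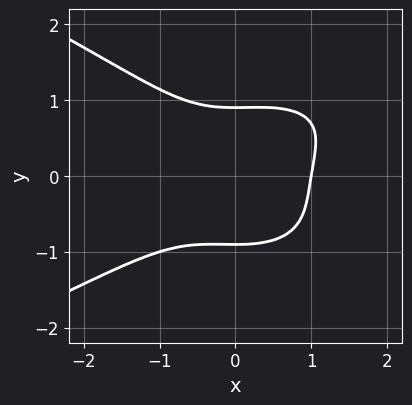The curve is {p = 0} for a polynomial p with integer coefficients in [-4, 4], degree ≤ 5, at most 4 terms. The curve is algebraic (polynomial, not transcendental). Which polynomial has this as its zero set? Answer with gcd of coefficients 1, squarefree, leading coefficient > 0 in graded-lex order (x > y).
3*y^4 + 2*x^3 - x^2*y - 2

(a) deg p = 4. A generic line meets the curve in up to 4 points.
(b) Reading off the gridlines: it crosses the x-axis at the gridline x = 1.
(c) Putting this together gives p.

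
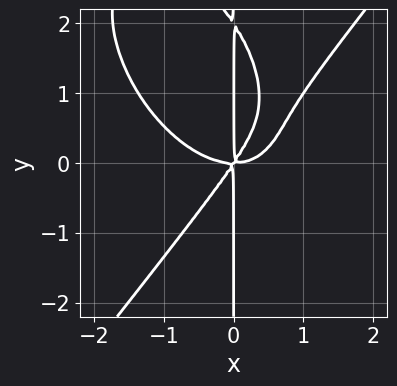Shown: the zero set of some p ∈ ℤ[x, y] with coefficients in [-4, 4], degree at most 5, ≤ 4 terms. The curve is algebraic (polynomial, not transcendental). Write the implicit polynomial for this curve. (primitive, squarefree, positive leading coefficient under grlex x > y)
2*x^4 - x*y^3 - 3*x^2*y + 2*x*y^2

(a) deg p = 4.
(b) From the axis intercepts and sections: the visible y-axis segment lies entirely on the curve.
(c) The integer polynomial consistent with all of this is the stated p.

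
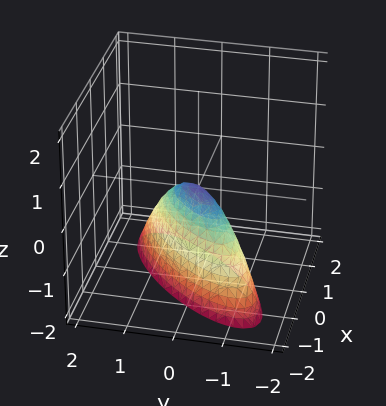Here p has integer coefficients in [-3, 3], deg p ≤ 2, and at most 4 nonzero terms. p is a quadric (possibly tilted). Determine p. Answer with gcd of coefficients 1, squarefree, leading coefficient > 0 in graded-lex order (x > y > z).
1. The degree is 2 — the shape is more complex than any degree-1 surface.
2. From the axis intercepts and sections: it crosses the z-axis at the gridline z = 0; one y-axis crossing is at y = 0.
3. Putting this together gives p.

2*x^2 - 3*x*y + 2*y^2 + z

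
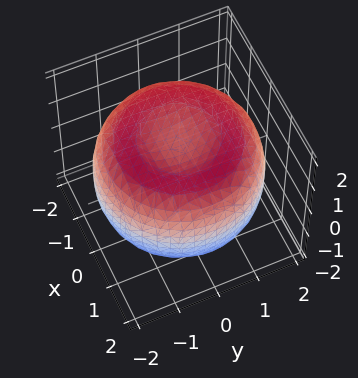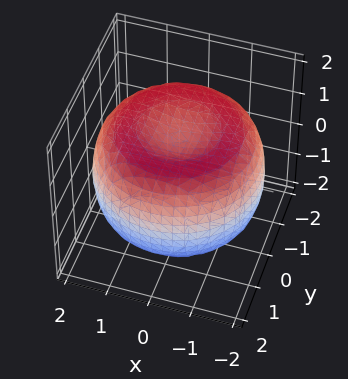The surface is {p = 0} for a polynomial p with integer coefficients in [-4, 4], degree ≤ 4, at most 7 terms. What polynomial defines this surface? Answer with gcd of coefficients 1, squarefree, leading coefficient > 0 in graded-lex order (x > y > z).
Degree: a generic line meets the surface in up to 4 points, so deg p = 4.
Symmetries: every cross-section ⟂ z is a circle, so x, y appear only via x² + y².
Observable constraints: a circular section at z = -1 has radius between 1 and 2; the z-axis gridline crossings are at z ∈ {-1, 1}.
Putting this together gives p.

x^4 + 2*x^2*y^2 + y^4 - 3*x^2 - 3*y^2 + 3*z^2 - 3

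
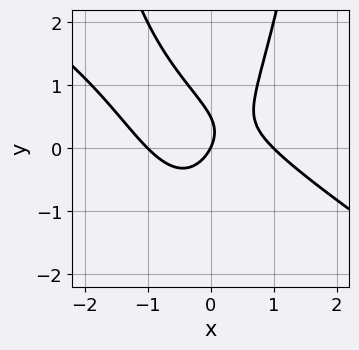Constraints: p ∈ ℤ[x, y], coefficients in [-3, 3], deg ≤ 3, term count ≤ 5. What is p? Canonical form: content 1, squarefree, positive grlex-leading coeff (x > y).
Degree: a generic line meets the curve in up to 3 points, so deg p = 3.
Against the integer gridlines: one y-axis crossing is at y = 0; among the integer gridlines, it crosses the x-axis at x ∈ {-1, 0, 1}.
Matching integer coefficients to the picture gives p.

2*x^3 + 3*x^2*y - 2*y^2 - 2*x + y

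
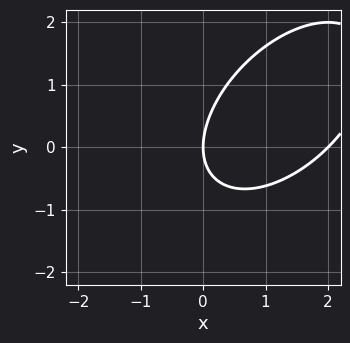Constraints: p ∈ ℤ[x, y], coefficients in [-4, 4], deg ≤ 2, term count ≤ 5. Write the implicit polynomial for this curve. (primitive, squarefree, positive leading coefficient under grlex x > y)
x^2 - x*y + y^2 - 2*x

(a) deg p = 2. The shape is more complex than any degree-1 curve.
(b) Against the integer gridlines: one y-axis crossing is at y = 0; the x-axis gridline crossings are at x ∈ {0, 2}.
(c) Fitting integer coefficients to these (and the overall shape) gives p.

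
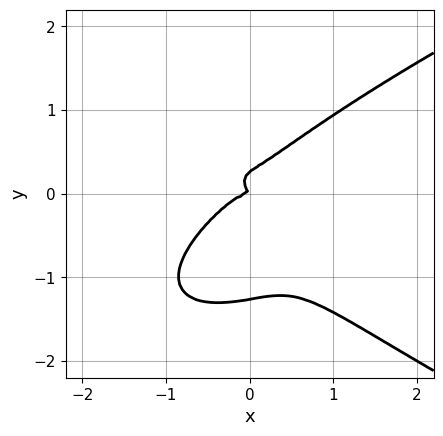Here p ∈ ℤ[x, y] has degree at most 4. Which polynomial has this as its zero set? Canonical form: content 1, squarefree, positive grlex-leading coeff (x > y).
(a) deg p = 4. No degree-3 curve has this shape.
(b) Against the integer gridlines: it meets the y-axis at y = 0 (among the integer gridlines); it meets the x-axis at x = 0 (among the integer gridlines).
(c) Fitting integer coefficients to these (and the overall shape) gives p.

3*y^4 - 3*x^3 + 3*y^3 - x*y - y^2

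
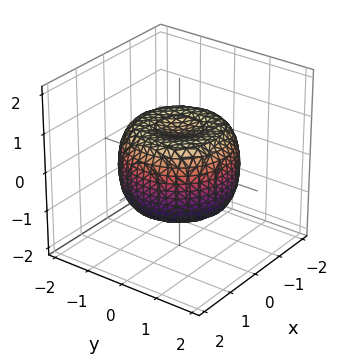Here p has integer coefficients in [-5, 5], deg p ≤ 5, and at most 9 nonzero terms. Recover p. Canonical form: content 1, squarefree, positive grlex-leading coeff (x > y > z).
2*x^4 + 4*x^2*y^2 + 2*y^4 - 3*x^2 - 3*y^2 + 3*z^2 - 2

1. The degree is 4 — the shape is more complex than any degree-3 surface.
2. Symmetries: rotational symmetry about the z-axis ⇒ p depends on x, y only through x² + y².
3. Reading off the gridlines: a circular section at z = -1 has radius between 0 and 1.
4. Matching integer coefficients to the picture gives p.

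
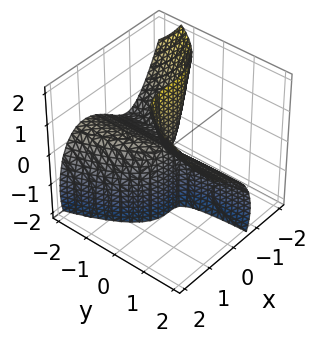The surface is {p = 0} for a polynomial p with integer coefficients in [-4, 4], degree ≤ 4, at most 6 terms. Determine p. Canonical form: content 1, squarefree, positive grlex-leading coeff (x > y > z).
2*x^3 - y*z^2 + 2*x*y - 3*y*z

First, degree: a generic line meets the surface in up to 3 points, so deg p = 3.
Next, checking where it meets the axes: it meets the x-axis at x = 0 (among the integer gridlines); every point of the y-axis in the box is on the surface; every point of the z-axis in the box is on the surface.
Finally, assembling these constraints gives the stated polynomial.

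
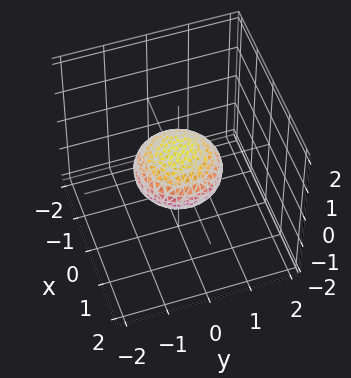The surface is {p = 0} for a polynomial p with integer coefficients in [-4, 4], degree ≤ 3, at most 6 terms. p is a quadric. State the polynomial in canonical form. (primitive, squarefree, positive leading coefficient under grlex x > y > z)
x^2 + y^2 + 2*z^2 - 1

(a) Degree: bounded and convex; a quadric, so deg p = 2.
(b) Symmetries: the z ↦ −z reflection is a symmetry, so z appears only in even powers; the surface is invariant under rotation about z: p = q(x² + y², z).
(c) From the axis intercepts and sections: among the integer gridlines, it crosses the y-axis at y ∈ {-1, 1}; the x-axis gridline crossings are at x ∈ {-1, 1}.
(d) These observations pin down the coefficients.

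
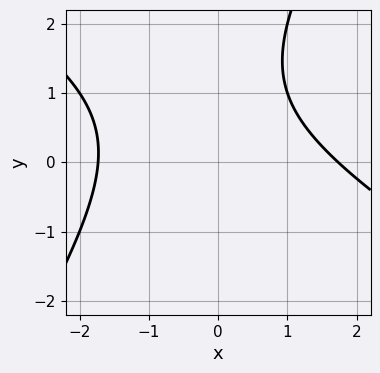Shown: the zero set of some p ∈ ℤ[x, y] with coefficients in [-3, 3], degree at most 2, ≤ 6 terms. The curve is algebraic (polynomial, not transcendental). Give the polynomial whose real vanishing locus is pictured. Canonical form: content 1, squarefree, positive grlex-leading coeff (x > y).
x^2 + x*y - y^2 + 2*y - 3

(a) The degree is 2 — a generic line meets the curve in up to 2 points.
(b) Reading off the gridlines: the curve avoids every integer y-axis point in the box.
(c) The integer polynomial consistent with all of this is the stated p.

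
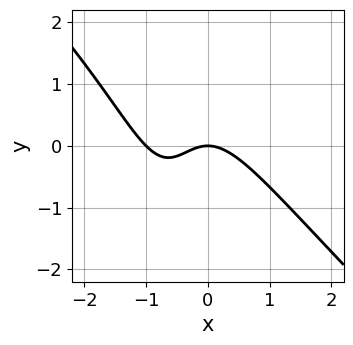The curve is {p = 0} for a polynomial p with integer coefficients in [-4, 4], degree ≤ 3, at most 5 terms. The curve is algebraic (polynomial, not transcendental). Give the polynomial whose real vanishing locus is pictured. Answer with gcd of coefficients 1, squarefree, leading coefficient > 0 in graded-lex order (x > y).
deg p = 3. No degree-2 curve has this shape.
Against the integer gridlines: one y-axis crossing is at y = 0; among the integer gridlines, it crosses the x-axis at x ∈ {-1, 0}.
Putting this together gives p.

x^3 + x^2*y + x^2 + x*y + y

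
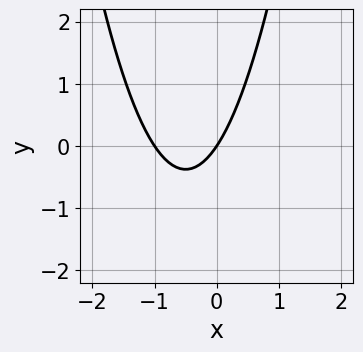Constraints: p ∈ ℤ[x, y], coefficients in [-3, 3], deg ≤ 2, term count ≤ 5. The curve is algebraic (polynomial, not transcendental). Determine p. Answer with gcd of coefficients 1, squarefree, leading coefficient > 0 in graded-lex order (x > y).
Degree: the shape is more complex than any degree-1 curve, so deg p = 2.
Against the integer gridlines: one y-axis crossing is at y = 0; among the integer gridlines, it crosses the x-axis at x ∈ {-1, 0}.
Assembling these constraints gives the stated polynomial.

3*x^2 + 3*x - 2*y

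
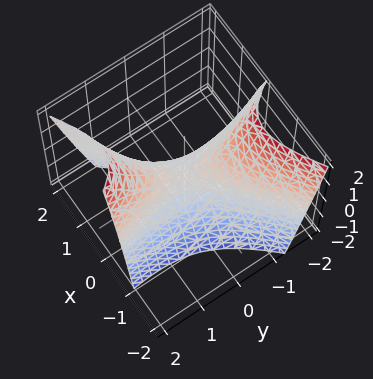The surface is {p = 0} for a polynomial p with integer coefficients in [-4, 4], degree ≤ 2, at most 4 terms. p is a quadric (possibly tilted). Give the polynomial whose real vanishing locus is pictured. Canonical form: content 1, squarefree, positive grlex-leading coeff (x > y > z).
First, degree: a generic line meets the surface in up to 2 points, so deg p = 2.
Next, observable constraints: it crosses the z-axis at the gridline z = 0; it meets the y-axis at y = 0 (among the integer gridlines); it meets the x-axis at x = 0 (among the integer gridlines).
Finally, fitting integer coefficients to these (and the overall shape) gives p.

3*x^2 - 3*x*y - y^2 + 2*z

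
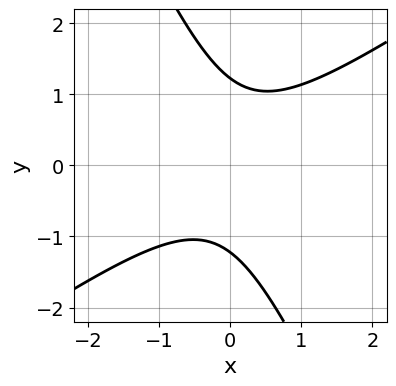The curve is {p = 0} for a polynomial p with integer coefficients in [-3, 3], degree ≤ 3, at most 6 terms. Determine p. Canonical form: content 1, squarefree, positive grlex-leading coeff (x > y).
(a) deg p = 2. The shape is more complex than any degree-1 curve.
(b) Checking where it meets the axes: no x-intercept at any integer in the box.
(c) The integer polynomial consistent with all of this is the stated p.

3*x^2 - 3*x*y - 2*y^2 + 3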